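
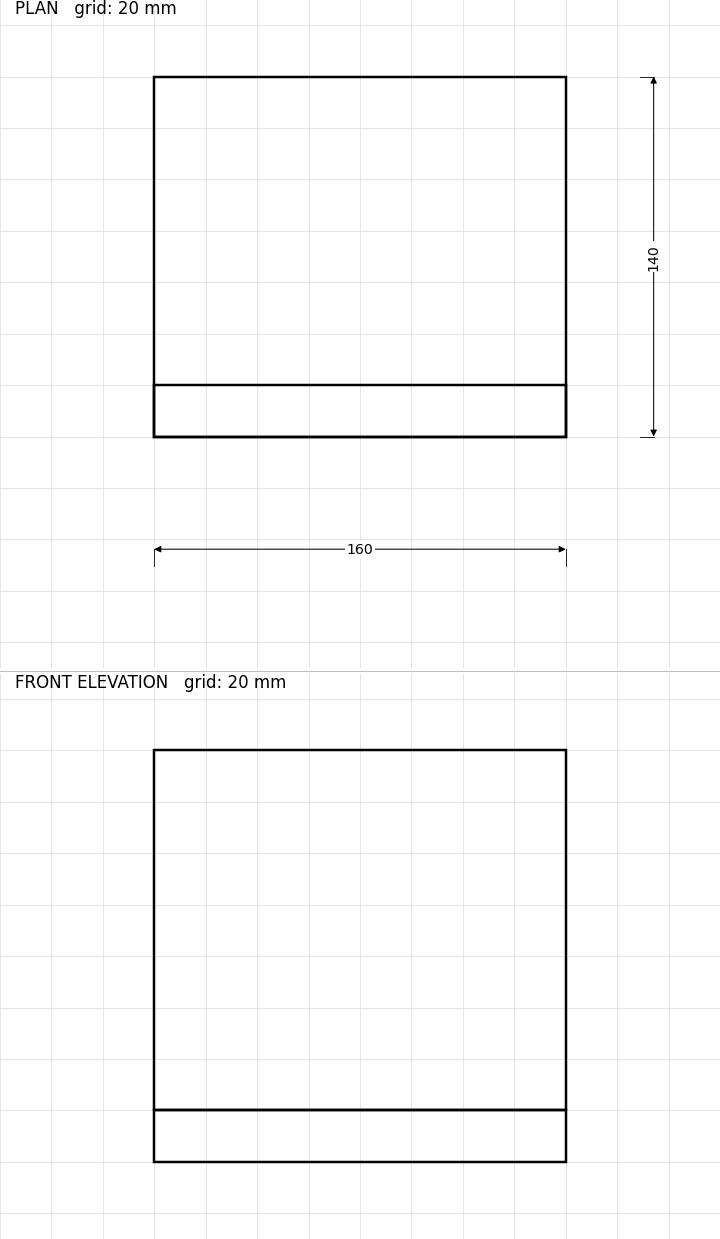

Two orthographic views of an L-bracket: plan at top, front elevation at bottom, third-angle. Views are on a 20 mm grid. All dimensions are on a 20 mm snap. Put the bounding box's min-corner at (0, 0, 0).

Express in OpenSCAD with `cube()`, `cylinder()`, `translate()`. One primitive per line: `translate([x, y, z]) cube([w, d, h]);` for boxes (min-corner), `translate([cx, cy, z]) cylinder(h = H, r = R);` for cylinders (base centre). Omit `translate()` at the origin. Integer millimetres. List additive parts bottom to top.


cube([160, 140, 20]);
translate([0, 0, 20]) cube([160, 20, 140]);


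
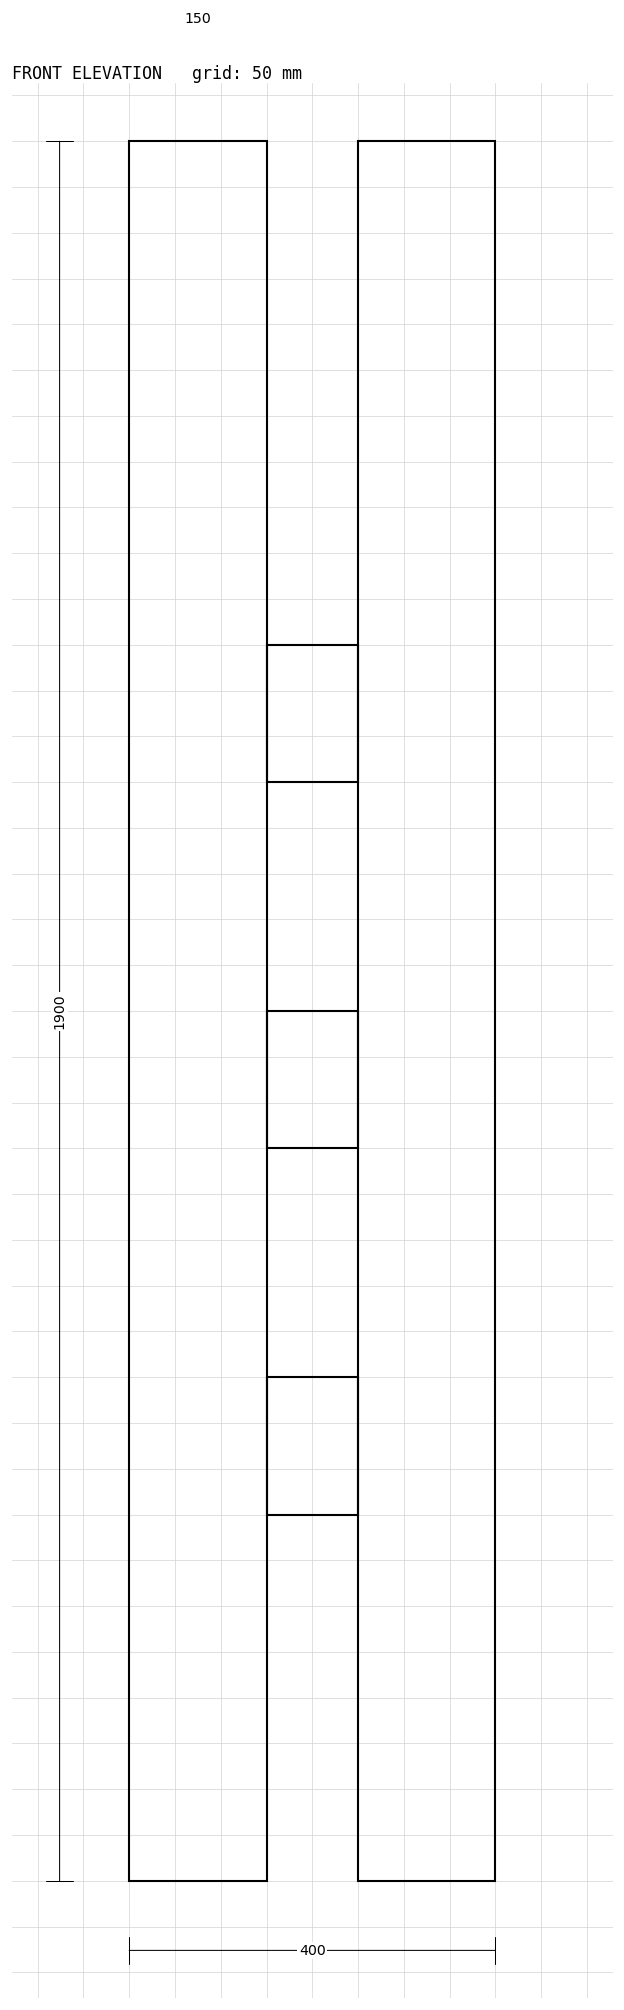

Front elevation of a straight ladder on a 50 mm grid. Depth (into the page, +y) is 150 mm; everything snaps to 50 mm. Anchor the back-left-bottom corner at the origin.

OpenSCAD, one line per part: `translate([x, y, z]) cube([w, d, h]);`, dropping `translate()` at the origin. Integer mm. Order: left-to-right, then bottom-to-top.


cube([150, 150, 1900]);
translate([150, 0, 400]) cube([100, 150, 150]);
translate([150, 0, 800]) cube([100, 150, 150]);
translate([150, 0, 1200]) cube([100, 150, 150]);
translate([250, 0, 0]) cube([150, 150, 1900]);


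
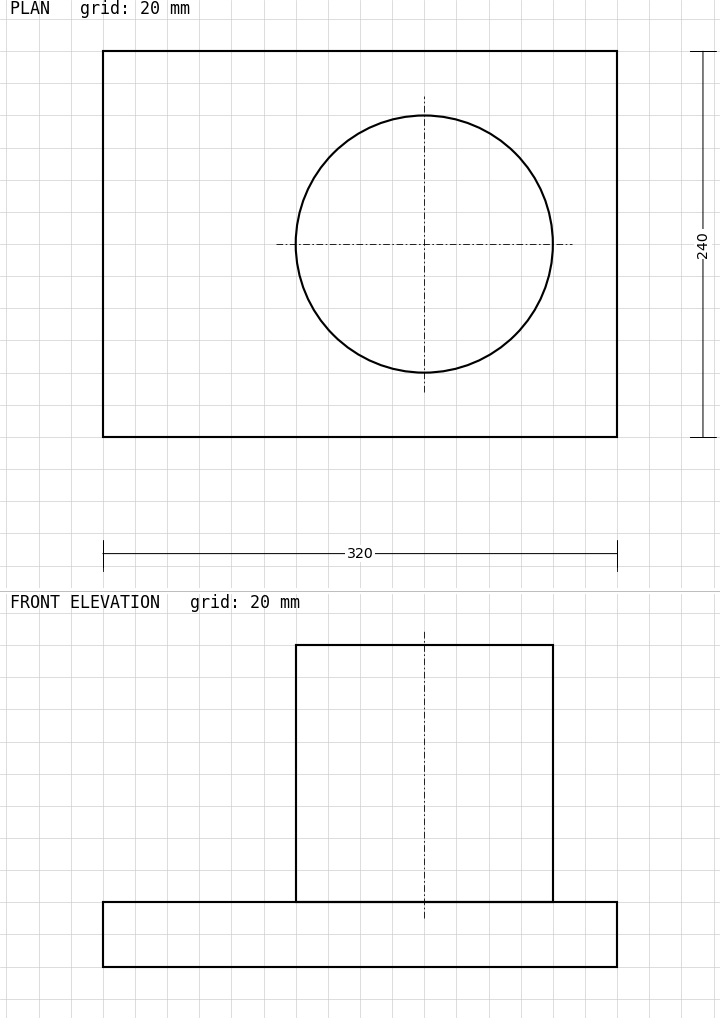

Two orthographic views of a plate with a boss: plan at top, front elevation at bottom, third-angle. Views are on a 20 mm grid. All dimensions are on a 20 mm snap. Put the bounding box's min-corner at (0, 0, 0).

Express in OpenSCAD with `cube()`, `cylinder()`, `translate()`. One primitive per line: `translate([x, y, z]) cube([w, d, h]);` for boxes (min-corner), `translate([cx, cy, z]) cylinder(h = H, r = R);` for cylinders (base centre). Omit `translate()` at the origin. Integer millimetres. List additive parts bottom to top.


cube([320, 240, 40]);
translate([200, 120, 40]) cylinder(h = 160, r = 80);


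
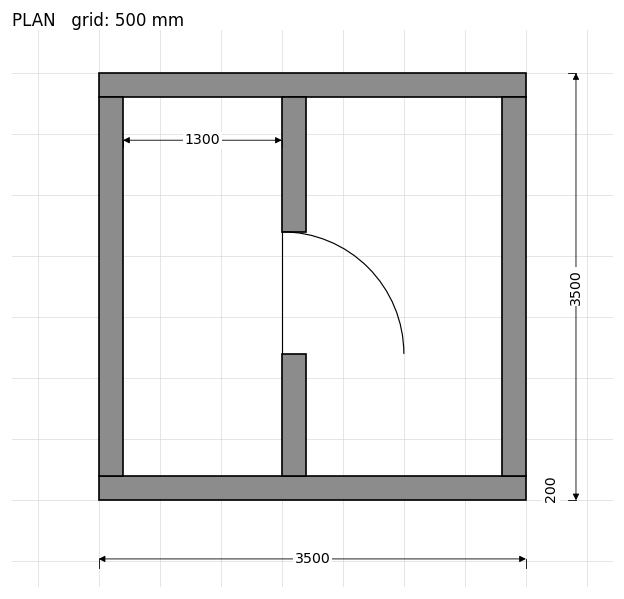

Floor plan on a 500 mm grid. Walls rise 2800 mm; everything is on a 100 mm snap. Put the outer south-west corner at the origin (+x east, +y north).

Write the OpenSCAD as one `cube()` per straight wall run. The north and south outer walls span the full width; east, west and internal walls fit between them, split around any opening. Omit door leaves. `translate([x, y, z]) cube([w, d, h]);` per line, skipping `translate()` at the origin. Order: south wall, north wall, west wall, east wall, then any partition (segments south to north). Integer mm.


cube([3500, 200, 2800]);
translate([0, 3300, 0]) cube([3500, 200, 2800]);
translate([0, 200, 0]) cube([200, 3100, 2800]);
translate([3300, 200, 0]) cube([200, 3100, 2800]);
translate([1500, 200, 0]) cube([200, 1000, 2800]);
translate([1500, 2200, 0]) cube([200, 1100, 2800]);


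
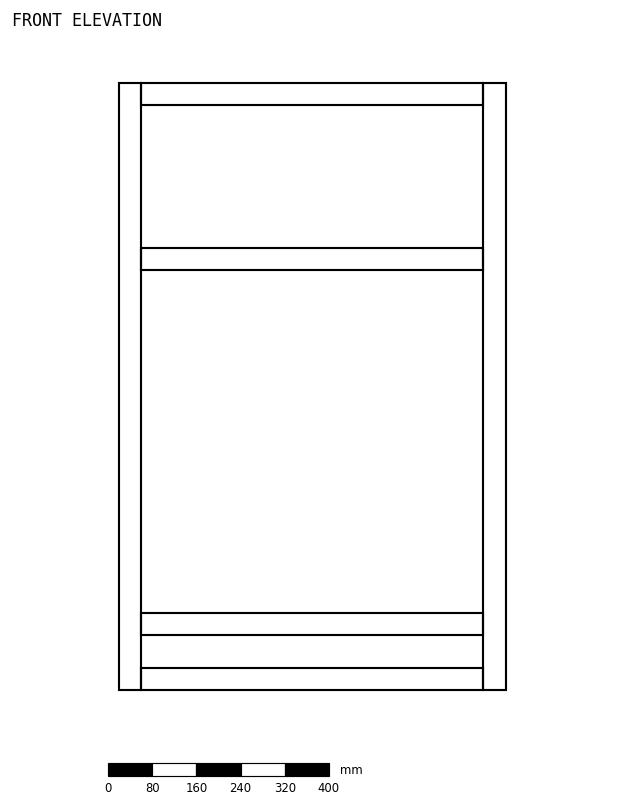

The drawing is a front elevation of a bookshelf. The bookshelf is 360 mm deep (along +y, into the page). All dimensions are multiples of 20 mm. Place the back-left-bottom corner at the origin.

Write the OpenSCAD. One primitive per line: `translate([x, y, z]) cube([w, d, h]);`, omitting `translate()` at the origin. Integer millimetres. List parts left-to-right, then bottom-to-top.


cube([40, 360, 1100]);
translate([40, 0, 0]) cube([620, 360, 40]);
translate([40, 0, 100]) cube([620, 360, 40]);
translate([40, 0, 760]) cube([620, 360, 40]);
translate([40, 0, 1060]) cube([620, 360, 40]);
translate([660, 0, 0]) cube([40, 360, 1100]);


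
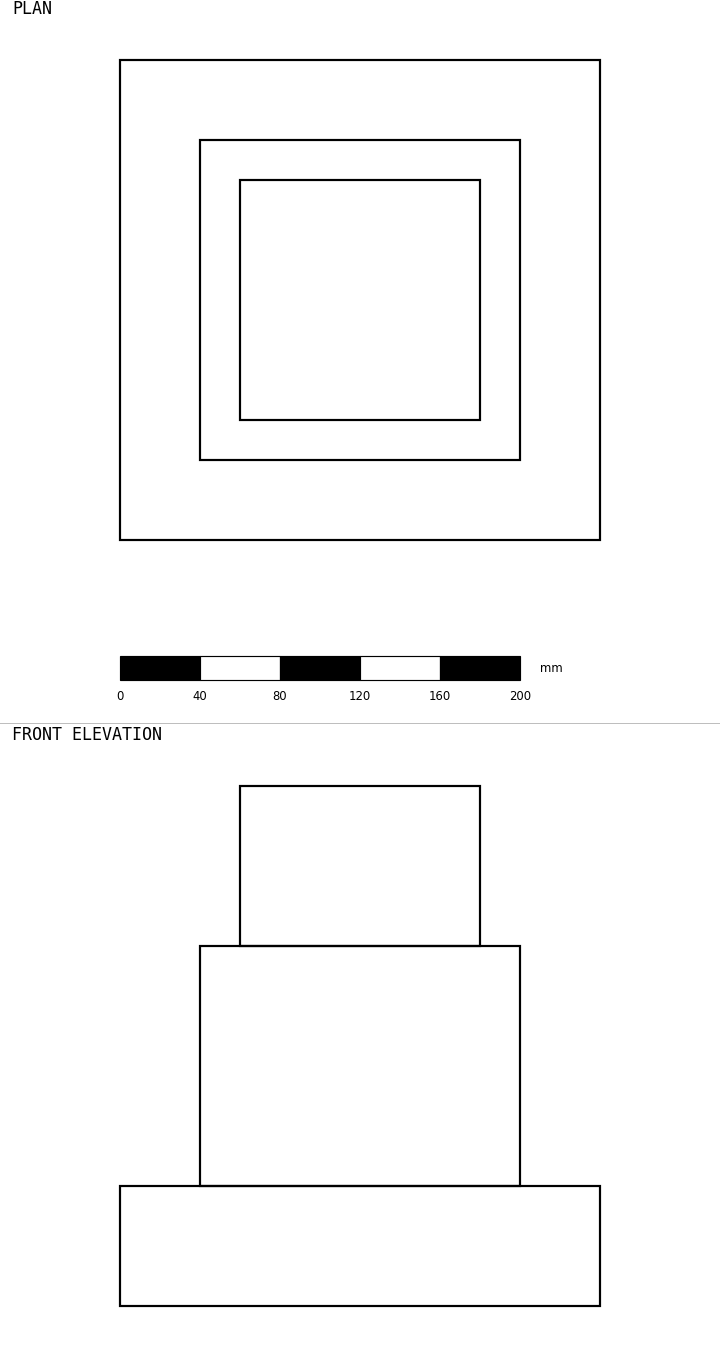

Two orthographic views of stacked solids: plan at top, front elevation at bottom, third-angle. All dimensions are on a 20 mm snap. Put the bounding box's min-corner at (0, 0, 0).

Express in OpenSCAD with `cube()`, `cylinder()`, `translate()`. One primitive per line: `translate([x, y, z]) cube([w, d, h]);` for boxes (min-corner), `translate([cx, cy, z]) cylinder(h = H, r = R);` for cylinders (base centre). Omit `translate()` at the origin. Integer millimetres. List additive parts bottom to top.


cube([240, 240, 60]);
translate([40, 40, 60]) cube([160, 160, 120]);
translate([60, 60, 180]) cube([120, 120, 80]);


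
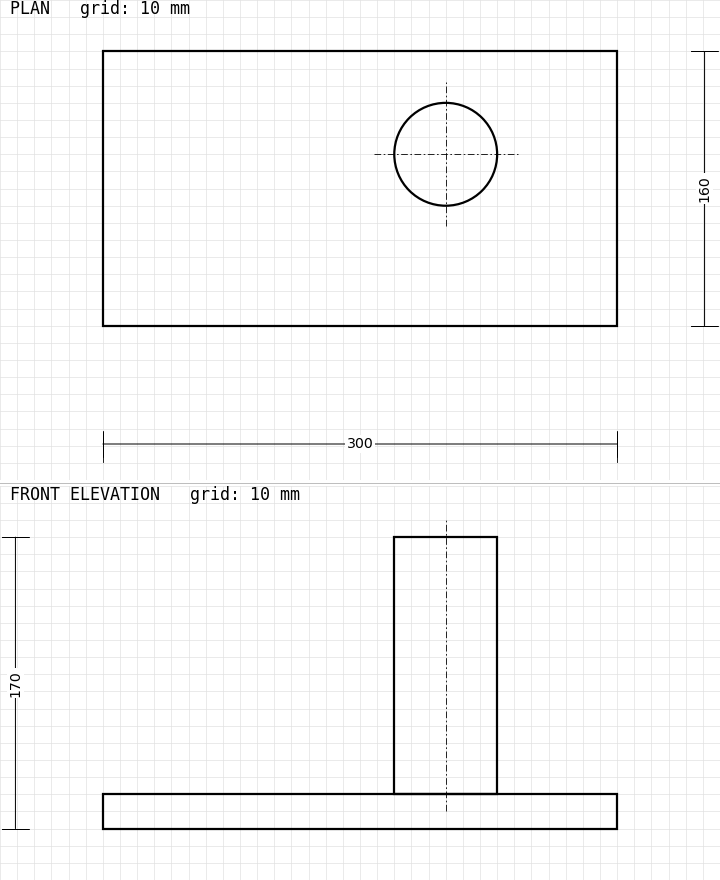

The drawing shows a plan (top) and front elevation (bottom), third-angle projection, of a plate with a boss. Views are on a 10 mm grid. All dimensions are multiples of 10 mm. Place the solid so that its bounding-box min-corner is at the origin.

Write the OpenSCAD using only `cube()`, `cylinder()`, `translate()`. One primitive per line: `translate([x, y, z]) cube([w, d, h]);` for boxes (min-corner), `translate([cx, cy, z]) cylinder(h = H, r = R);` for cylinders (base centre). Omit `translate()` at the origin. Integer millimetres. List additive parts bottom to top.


cube([300, 160, 20]);
translate([200, 100, 20]) cylinder(h = 150, r = 30);


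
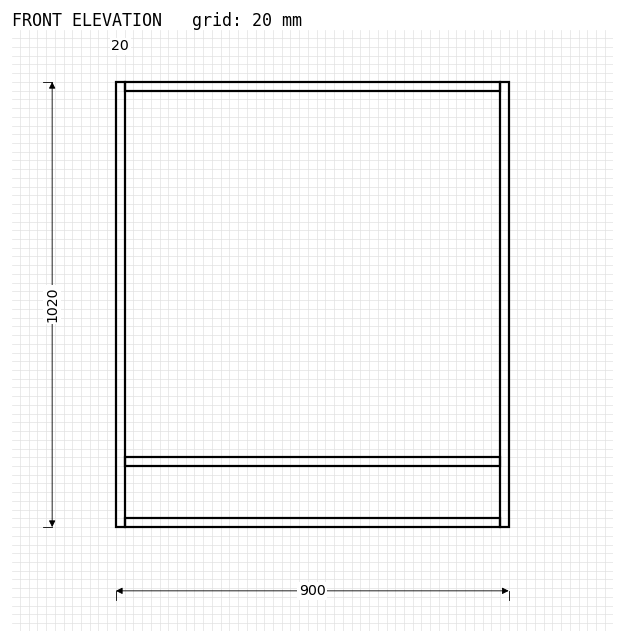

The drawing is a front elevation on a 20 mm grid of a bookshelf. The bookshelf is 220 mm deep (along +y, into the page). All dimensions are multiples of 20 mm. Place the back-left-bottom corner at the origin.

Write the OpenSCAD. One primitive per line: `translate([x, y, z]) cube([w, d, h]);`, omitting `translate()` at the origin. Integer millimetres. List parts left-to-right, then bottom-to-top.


cube([20, 220, 1020]);
translate([20, 0, 0]) cube([860, 220, 20]);
translate([20, 0, 140]) cube([860, 220, 20]);
translate([20, 0, 1000]) cube([860, 220, 20]);
translate([880, 0, 0]) cube([20, 220, 1020]);


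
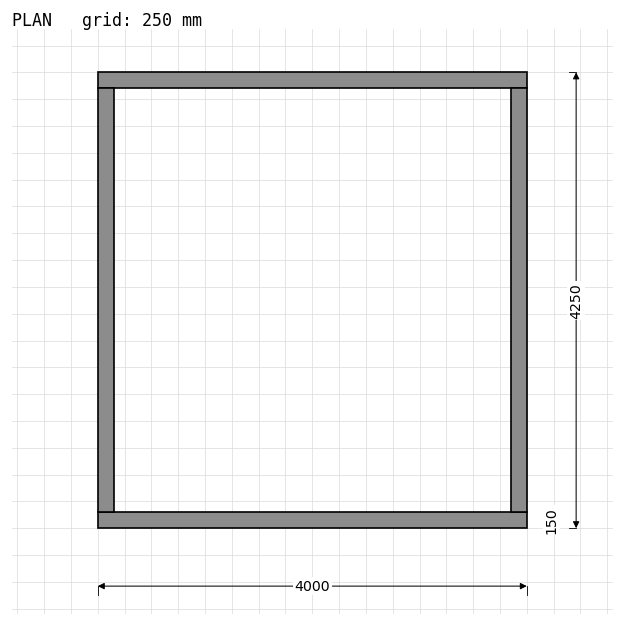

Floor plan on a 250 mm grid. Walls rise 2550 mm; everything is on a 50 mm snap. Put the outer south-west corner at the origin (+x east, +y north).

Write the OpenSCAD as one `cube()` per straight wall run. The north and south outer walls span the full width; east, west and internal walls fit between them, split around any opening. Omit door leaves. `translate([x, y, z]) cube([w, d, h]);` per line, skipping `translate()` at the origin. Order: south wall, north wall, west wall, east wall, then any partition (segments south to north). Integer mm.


cube([4000, 150, 2550]);
translate([0, 4100, 0]) cube([4000, 150, 2550]);
translate([0, 150, 0]) cube([150, 3950, 2550]);
translate([3850, 150, 0]) cube([150, 3950, 2550]);


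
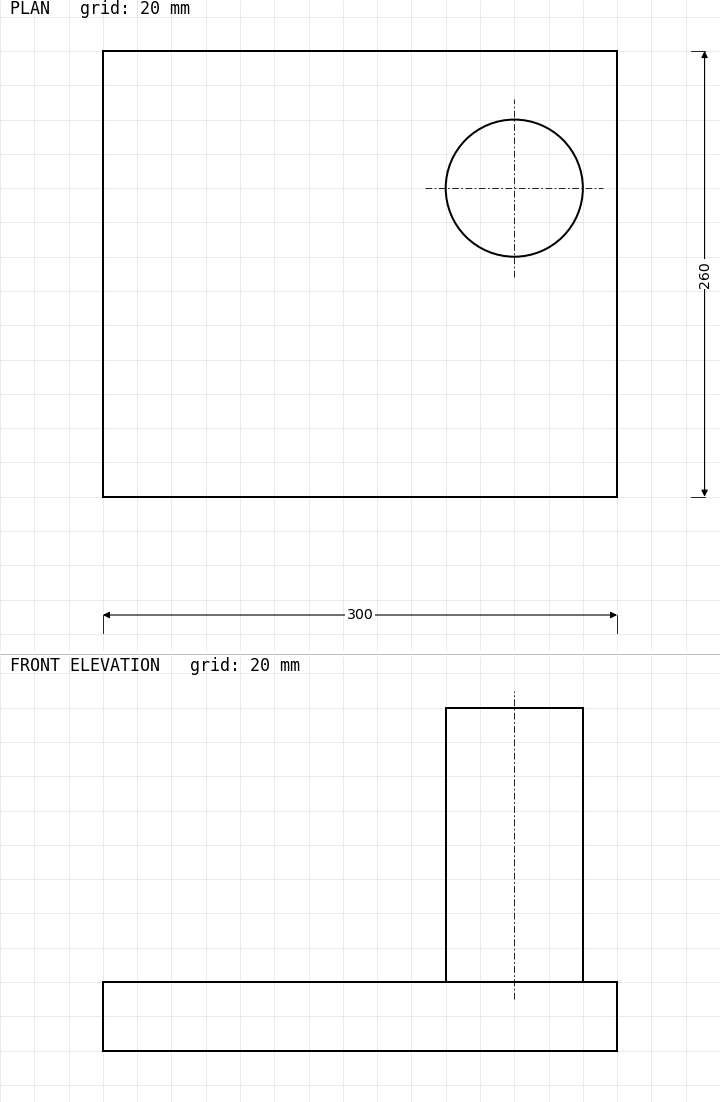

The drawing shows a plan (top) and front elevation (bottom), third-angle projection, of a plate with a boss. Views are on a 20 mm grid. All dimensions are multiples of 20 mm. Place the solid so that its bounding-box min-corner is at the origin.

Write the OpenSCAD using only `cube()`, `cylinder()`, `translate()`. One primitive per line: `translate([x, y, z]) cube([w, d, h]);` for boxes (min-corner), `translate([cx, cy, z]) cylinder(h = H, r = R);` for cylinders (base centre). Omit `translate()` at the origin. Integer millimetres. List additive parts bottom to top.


cube([300, 260, 40]);
translate([240, 180, 40]) cylinder(h = 160, r = 40);


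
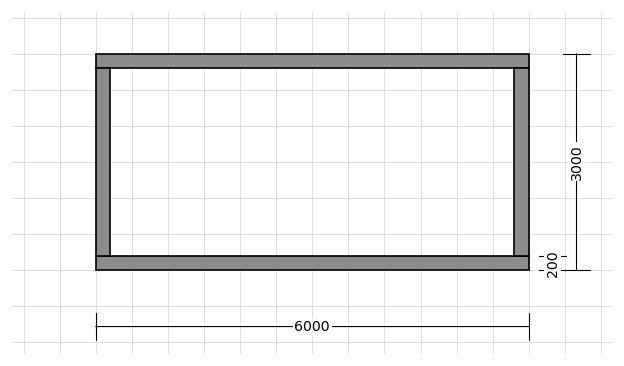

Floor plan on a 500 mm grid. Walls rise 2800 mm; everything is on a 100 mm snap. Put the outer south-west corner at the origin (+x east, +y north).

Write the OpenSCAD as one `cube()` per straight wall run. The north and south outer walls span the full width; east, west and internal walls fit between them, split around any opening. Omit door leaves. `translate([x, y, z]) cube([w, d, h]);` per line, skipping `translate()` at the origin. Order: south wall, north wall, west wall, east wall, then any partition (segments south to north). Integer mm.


cube([6000, 200, 2800]);
translate([0, 2800, 0]) cube([6000, 200, 2800]);
translate([0, 200, 0]) cube([200, 2600, 2800]);
translate([5800, 200, 0]) cube([200, 2600, 2800]);


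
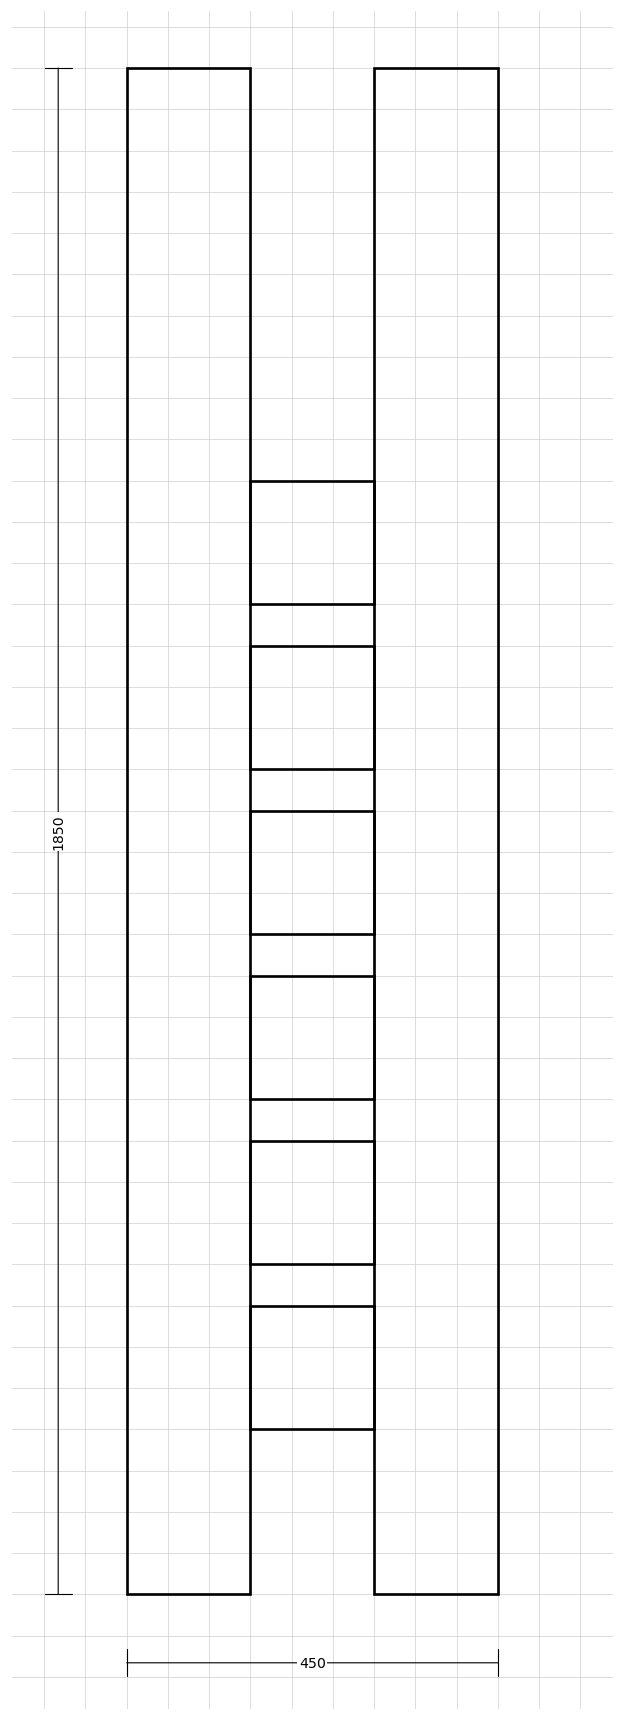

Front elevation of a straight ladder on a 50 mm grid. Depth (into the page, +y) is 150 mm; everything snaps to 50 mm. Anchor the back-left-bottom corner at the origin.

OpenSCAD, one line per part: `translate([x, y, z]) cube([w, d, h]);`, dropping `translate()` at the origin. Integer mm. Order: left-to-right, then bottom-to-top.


cube([150, 150, 1850]);
translate([150, 0, 200]) cube([150, 150, 150]);
translate([150, 0, 400]) cube([150, 150, 150]);
translate([150, 0, 600]) cube([150, 150, 150]);
translate([150, 0, 800]) cube([150, 150, 150]);
translate([150, 0, 1000]) cube([150, 150, 150]);
translate([150, 0, 1200]) cube([150, 150, 150]);
translate([300, 0, 0]) cube([150, 150, 1850]);


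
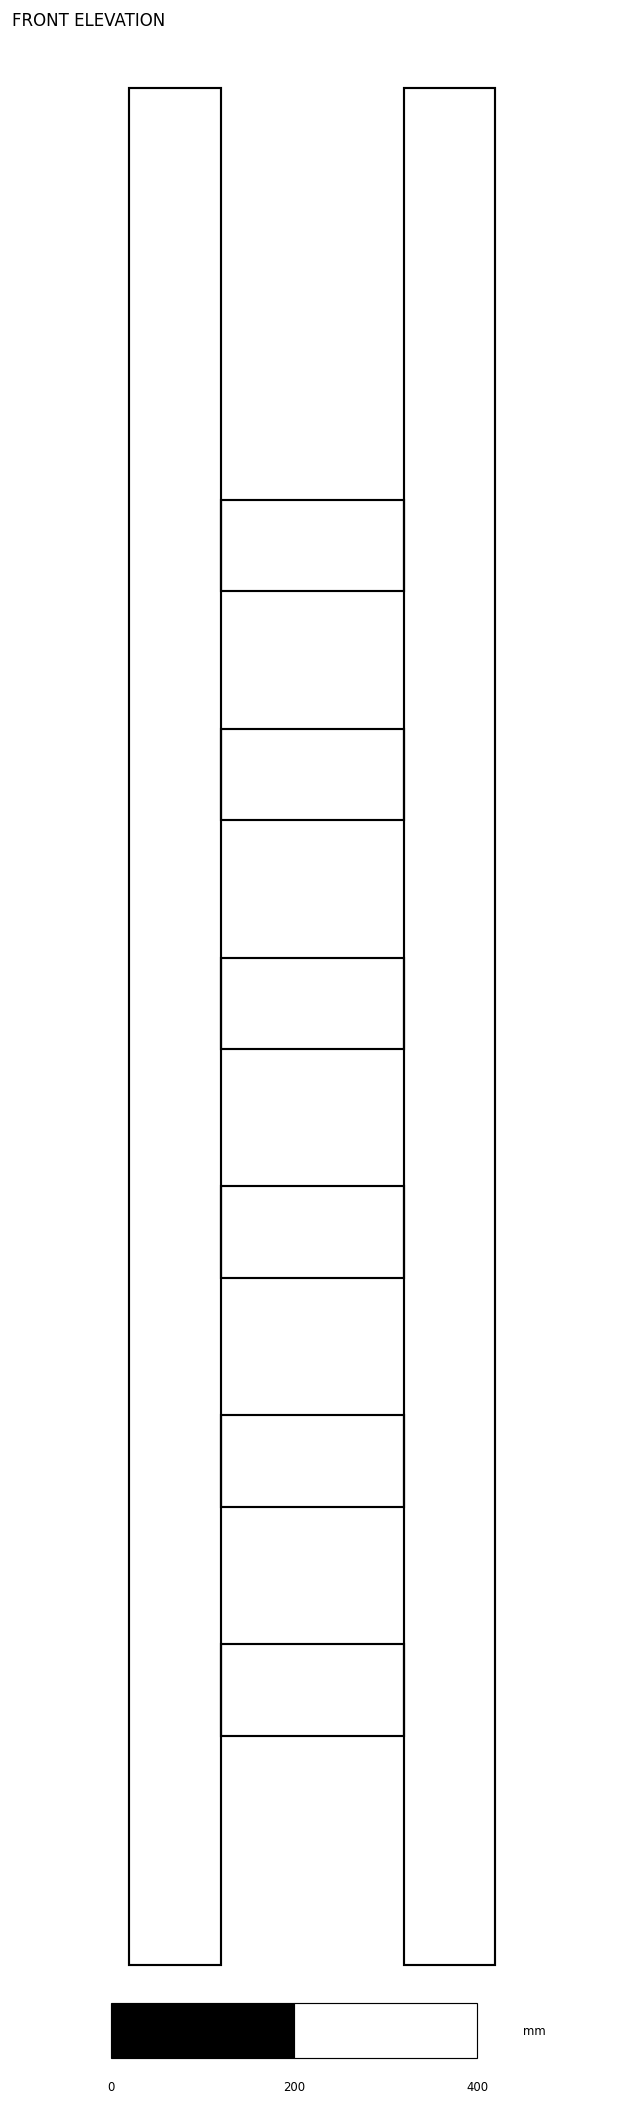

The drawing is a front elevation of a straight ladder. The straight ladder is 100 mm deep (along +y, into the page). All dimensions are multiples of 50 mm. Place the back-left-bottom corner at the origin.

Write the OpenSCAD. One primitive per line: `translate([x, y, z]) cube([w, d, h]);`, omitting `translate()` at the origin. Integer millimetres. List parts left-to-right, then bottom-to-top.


cube([100, 100, 2050]);
translate([100, 0, 250]) cube([200, 100, 100]);
translate([100, 0, 500]) cube([200, 100, 100]);
translate([100, 0, 750]) cube([200, 100, 100]);
translate([100, 0, 1000]) cube([200, 100, 100]);
translate([100, 0, 1250]) cube([200, 100, 100]);
translate([100, 0, 1500]) cube([200, 100, 100]);
translate([300, 0, 0]) cube([100, 100, 2050]);


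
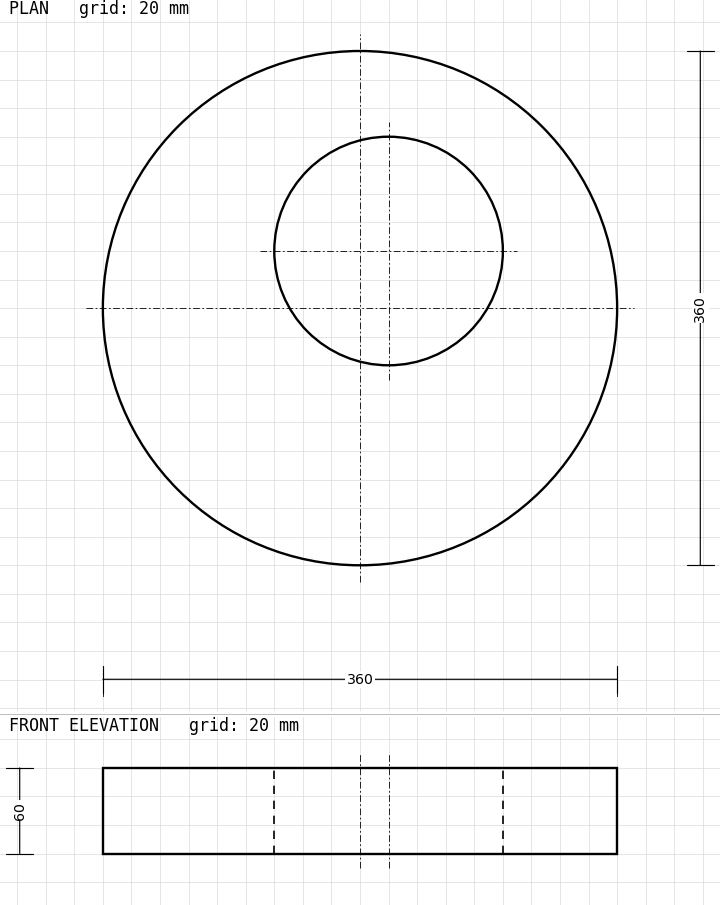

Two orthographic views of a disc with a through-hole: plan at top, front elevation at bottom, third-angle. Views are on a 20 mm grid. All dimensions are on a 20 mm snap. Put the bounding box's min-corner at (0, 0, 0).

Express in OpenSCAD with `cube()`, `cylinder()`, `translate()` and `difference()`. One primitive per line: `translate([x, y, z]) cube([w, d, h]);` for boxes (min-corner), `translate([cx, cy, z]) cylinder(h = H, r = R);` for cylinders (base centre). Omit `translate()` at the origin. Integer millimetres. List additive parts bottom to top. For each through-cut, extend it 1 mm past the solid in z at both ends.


difference() {
  translate([180, 180, 0]) cylinder(h = 60, r = 180);
  translate([200, 220, -1]) cylinder(h = 62, r = 80);
}


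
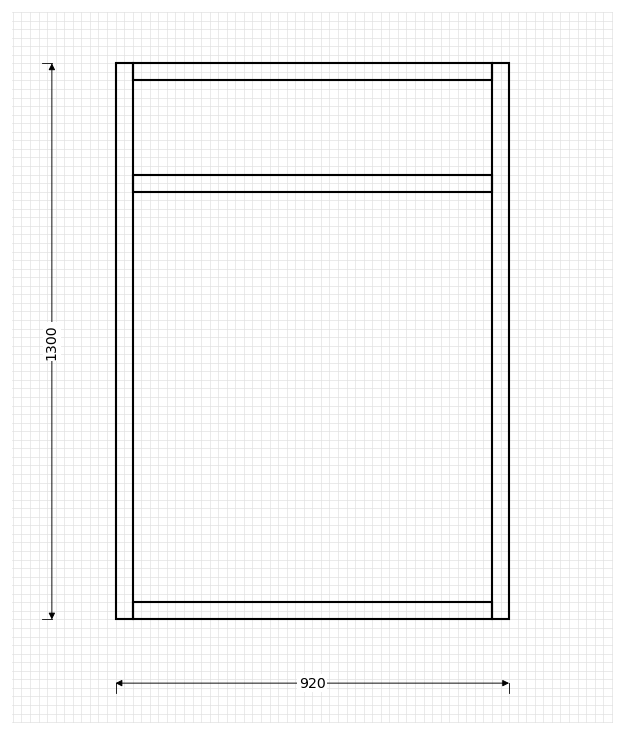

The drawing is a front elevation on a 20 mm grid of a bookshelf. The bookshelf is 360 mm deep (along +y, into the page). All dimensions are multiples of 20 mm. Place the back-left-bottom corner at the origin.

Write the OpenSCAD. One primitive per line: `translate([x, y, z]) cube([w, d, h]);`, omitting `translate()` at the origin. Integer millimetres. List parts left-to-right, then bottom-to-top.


cube([40, 360, 1300]);
translate([40, 0, 0]) cube([840, 360, 40]);
translate([40, 0, 1000]) cube([840, 360, 40]);
translate([40, 0, 1260]) cube([840, 360, 40]);
translate([880, 0, 0]) cube([40, 360, 1300]);


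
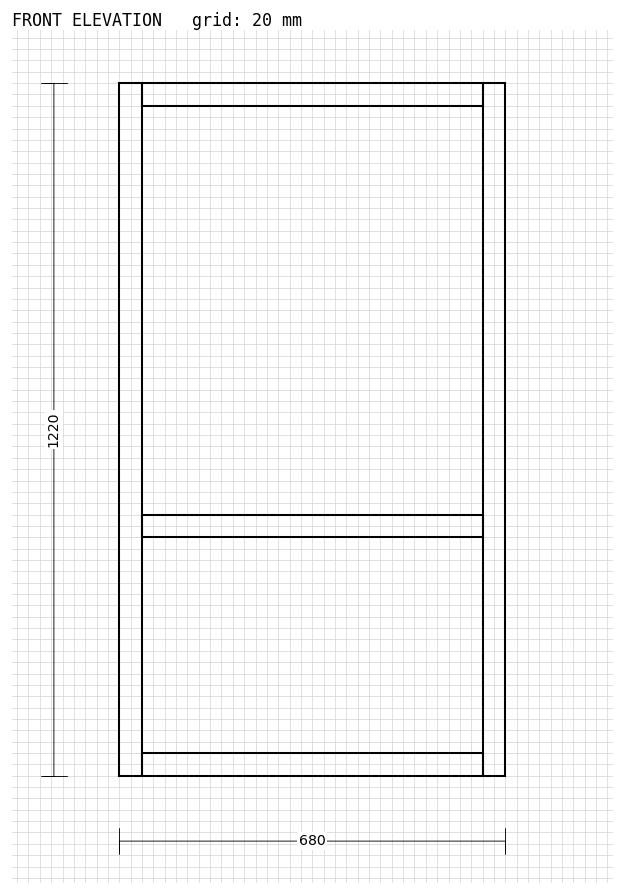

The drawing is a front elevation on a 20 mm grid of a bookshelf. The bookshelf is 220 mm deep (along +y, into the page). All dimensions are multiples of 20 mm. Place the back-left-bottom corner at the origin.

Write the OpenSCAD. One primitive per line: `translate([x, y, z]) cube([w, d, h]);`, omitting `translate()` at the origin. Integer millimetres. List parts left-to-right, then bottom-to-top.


cube([40, 220, 1220]);
translate([40, 0, 0]) cube([600, 220, 40]);
translate([40, 0, 420]) cube([600, 220, 40]);
translate([40, 0, 1180]) cube([600, 220, 40]);
translate([640, 0, 0]) cube([40, 220, 1220]);


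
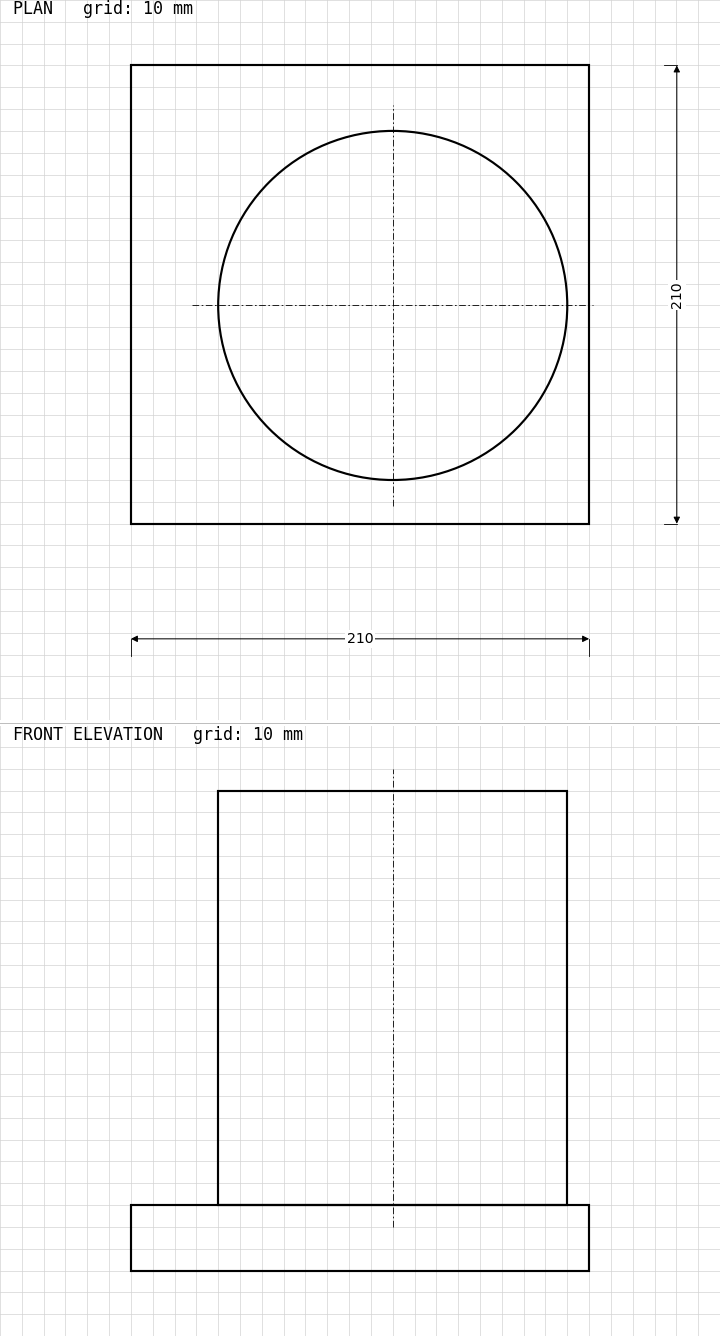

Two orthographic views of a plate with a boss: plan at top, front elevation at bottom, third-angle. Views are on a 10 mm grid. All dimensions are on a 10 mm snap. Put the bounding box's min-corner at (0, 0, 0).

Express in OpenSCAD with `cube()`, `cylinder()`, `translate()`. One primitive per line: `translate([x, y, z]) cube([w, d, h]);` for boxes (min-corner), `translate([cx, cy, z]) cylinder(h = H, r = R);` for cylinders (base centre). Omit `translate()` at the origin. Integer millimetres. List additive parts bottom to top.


cube([210, 210, 30]);
translate([120, 100, 30]) cylinder(h = 190, r = 80);


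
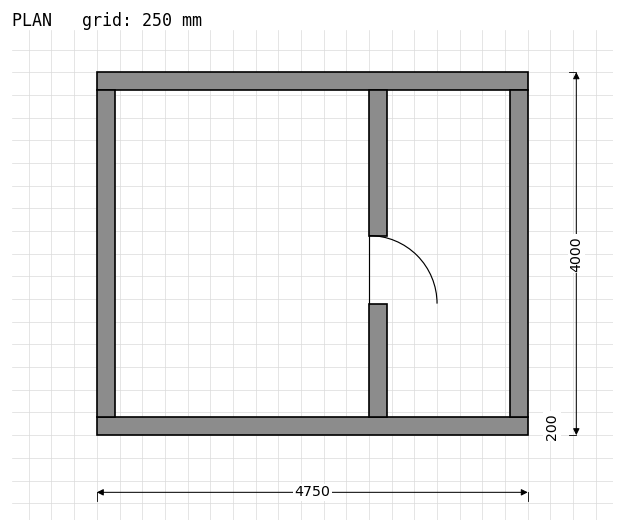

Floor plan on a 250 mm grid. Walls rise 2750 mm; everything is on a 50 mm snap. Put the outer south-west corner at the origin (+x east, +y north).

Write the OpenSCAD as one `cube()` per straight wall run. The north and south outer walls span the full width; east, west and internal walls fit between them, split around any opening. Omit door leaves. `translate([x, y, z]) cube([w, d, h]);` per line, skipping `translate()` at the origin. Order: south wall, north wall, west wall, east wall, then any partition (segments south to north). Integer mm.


cube([4750, 200, 2750]);
translate([0, 3800, 0]) cube([4750, 200, 2750]);
translate([0, 200, 0]) cube([200, 3600, 2750]);
translate([4550, 200, 0]) cube([200, 3600, 2750]);
translate([3000, 200, 0]) cube([200, 1250, 2750]);
translate([3000, 2200, 0]) cube([200, 1600, 2750]);


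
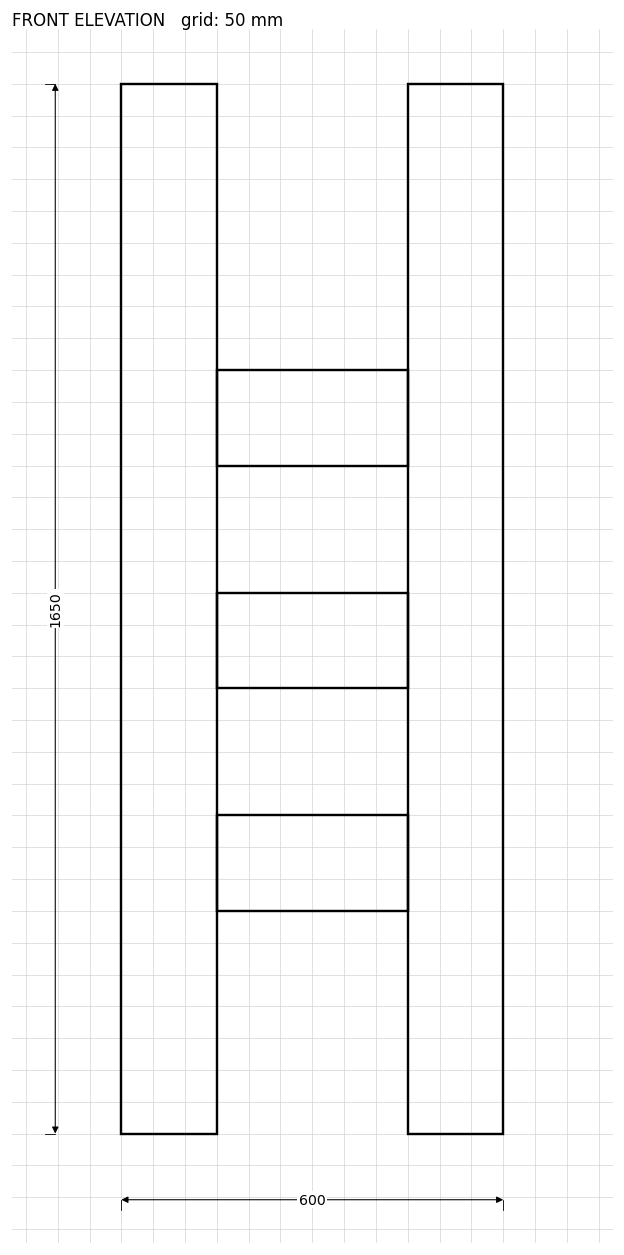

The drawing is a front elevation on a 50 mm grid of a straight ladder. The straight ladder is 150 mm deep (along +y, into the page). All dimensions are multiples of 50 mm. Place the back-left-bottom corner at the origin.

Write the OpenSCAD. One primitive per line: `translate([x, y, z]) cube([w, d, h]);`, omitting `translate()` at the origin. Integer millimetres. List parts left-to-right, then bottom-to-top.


cube([150, 150, 1650]);
translate([150, 0, 350]) cube([300, 150, 150]);
translate([150, 0, 700]) cube([300, 150, 150]);
translate([150, 0, 1050]) cube([300, 150, 150]);
translate([450, 0, 0]) cube([150, 150, 1650]);


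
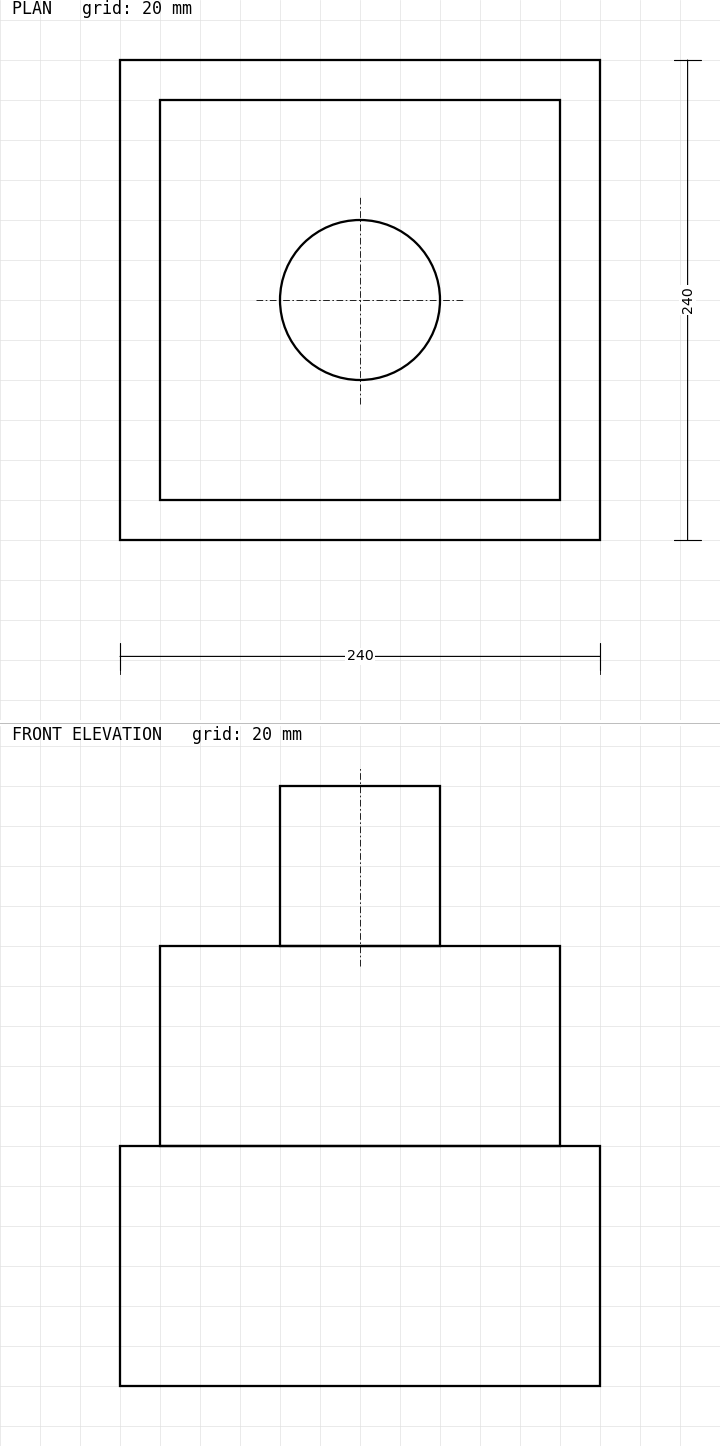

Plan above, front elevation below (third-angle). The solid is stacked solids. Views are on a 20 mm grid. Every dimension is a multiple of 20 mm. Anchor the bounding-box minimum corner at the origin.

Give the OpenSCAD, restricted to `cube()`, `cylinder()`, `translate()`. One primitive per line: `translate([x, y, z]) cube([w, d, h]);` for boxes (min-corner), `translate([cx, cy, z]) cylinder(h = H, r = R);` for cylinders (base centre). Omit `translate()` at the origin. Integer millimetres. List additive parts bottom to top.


cube([240, 240, 120]);
translate([20, 20, 120]) cube([200, 200, 100]);
translate([120, 120, 220]) cylinder(h = 80, r = 40);


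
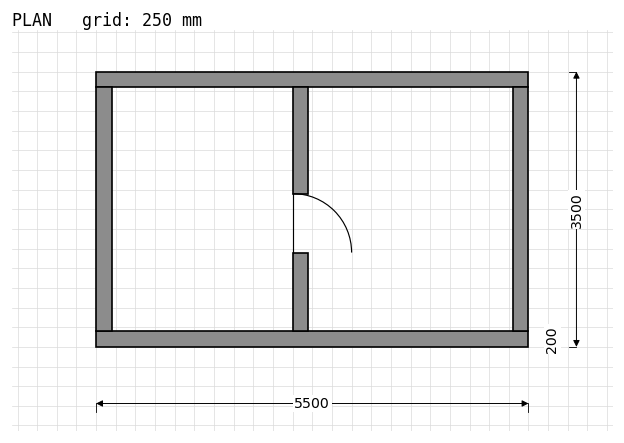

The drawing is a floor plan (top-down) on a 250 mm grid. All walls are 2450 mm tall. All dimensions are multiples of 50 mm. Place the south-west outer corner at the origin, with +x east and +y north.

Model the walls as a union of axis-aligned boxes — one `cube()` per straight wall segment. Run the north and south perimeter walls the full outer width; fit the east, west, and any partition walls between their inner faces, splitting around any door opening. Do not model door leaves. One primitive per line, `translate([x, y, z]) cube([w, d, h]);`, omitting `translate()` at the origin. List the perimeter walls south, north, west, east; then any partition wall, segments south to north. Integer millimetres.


cube([5500, 200, 2450]);
translate([0, 3300, 0]) cube([5500, 200, 2450]);
translate([0, 200, 0]) cube([200, 3100, 2450]);
translate([5300, 200, 0]) cube([200, 3100, 2450]);
translate([2500, 200, 0]) cube([200, 1000, 2450]);
translate([2500, 1950, 0]) cube([200, 1350, 2450]);


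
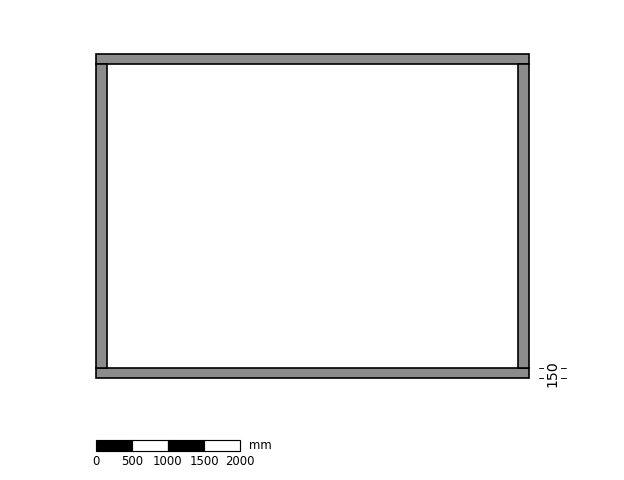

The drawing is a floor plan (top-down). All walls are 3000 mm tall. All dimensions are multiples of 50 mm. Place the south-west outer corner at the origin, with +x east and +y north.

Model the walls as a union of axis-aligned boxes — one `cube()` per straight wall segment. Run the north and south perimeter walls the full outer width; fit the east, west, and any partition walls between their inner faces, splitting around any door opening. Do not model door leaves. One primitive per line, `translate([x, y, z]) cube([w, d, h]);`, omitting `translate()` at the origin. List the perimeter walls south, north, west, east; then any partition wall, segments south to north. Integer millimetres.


cube([6000, 150, 3000]);
translate([0, 4350, 0]) cube([6000, 150, 3000]);
translate([0, 150, 0]) cube([150, 4200, 3000]);
translate([5850, 150, 0]) cube([150, 4200, 3000]);


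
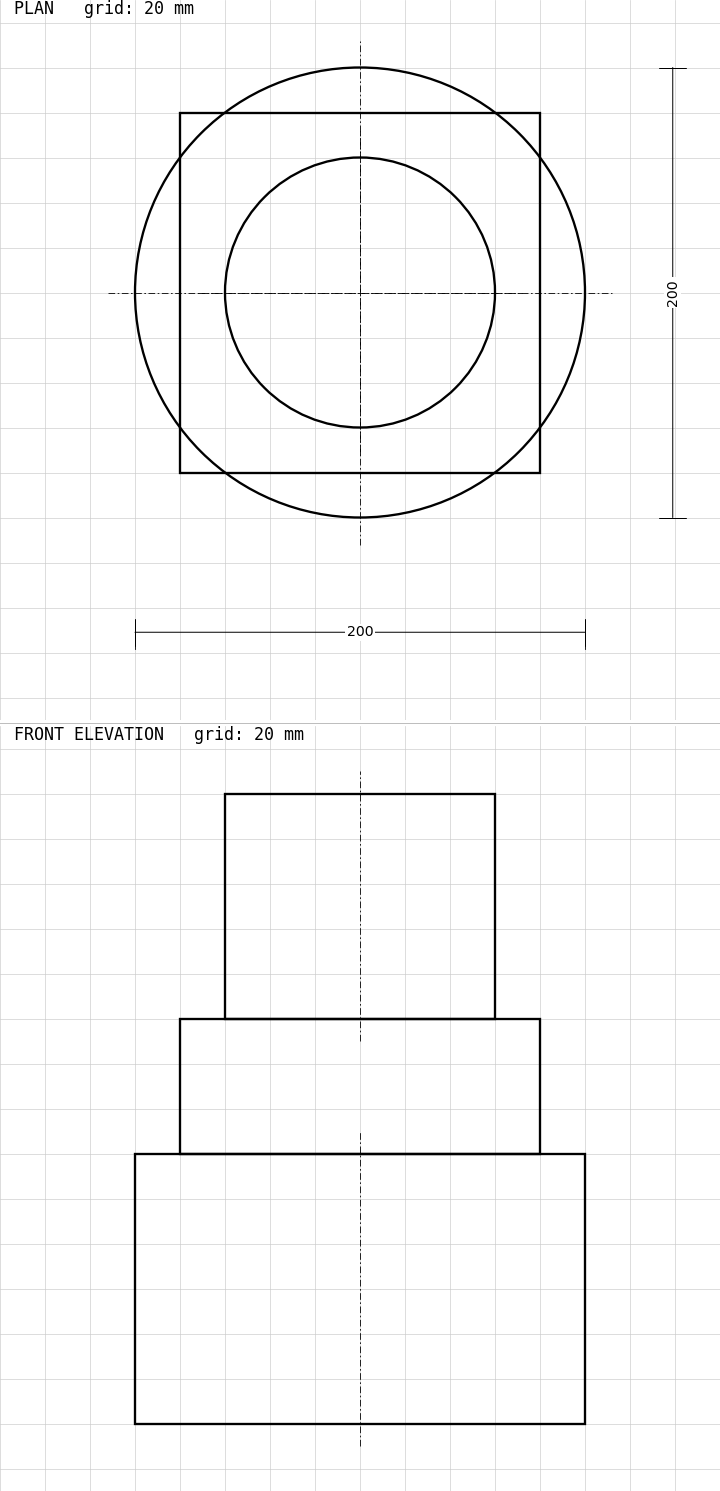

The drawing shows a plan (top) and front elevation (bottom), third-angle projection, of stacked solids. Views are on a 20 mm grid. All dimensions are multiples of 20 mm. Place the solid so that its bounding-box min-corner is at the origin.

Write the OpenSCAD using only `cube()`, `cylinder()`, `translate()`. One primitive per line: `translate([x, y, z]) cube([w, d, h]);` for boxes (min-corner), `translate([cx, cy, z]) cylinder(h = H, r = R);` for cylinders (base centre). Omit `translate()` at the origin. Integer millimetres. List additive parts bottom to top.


translate([100, 100, 0]) cylinder(h = 120, r = 100);
translate([20, 20, 120]) cube([160, 160, 60]);
translate([100, 100, 180]) cylinder(h = 100, r = 60);


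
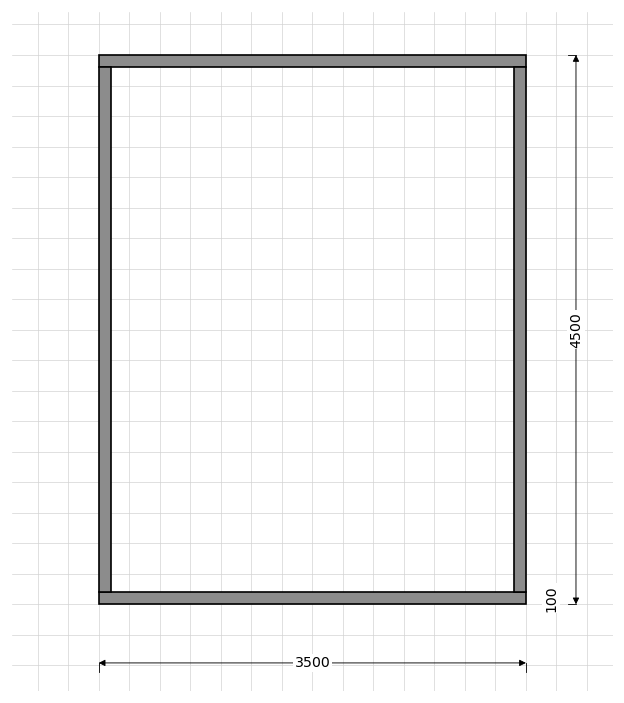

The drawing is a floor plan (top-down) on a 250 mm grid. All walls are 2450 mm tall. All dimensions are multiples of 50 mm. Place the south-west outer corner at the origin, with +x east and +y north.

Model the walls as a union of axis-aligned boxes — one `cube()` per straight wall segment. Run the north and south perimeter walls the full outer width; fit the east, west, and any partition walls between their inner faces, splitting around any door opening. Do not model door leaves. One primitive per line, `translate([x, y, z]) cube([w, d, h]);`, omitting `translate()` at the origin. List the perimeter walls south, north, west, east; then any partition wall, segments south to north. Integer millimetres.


cube([3500, 100, 2450]);
translate([0, 4400, 0]) cube([3500, 100, 2450]);
translate([0, 100, 0]) cube([100, 4300, 2450]);
translate([3400, 100, 0]) cube([100, 4300, 2450]);


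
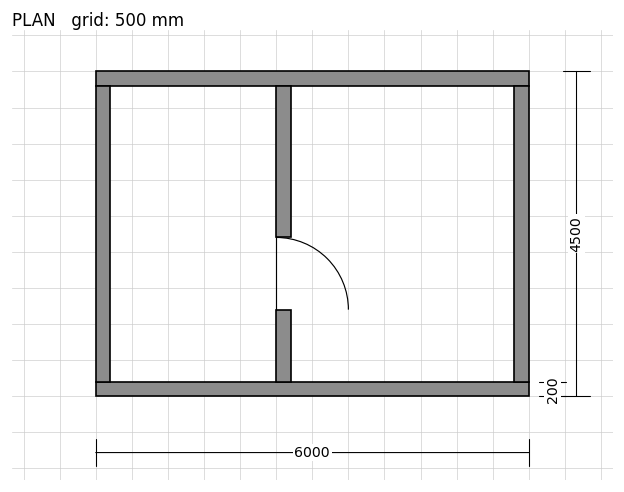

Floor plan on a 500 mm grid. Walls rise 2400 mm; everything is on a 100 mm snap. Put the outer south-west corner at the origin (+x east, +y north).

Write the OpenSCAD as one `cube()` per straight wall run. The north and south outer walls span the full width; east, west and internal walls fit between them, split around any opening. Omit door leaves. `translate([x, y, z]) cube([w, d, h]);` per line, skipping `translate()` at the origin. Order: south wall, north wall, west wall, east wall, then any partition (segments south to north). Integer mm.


cube([6000, 200, 2400]);
translate([0, 4300, 0]) cube([6000, 200, 2400]);
translate([0, 200, 0]) cube([200, 4100, 2400]);
translate([5800, 200, 0]) cube([200, 4100, 2400]);
translate([2500, 200, 0]) cube([200, 1000, 2400]);
translate([2500, 2200, 0]) cube([200, 2100, 2400]);


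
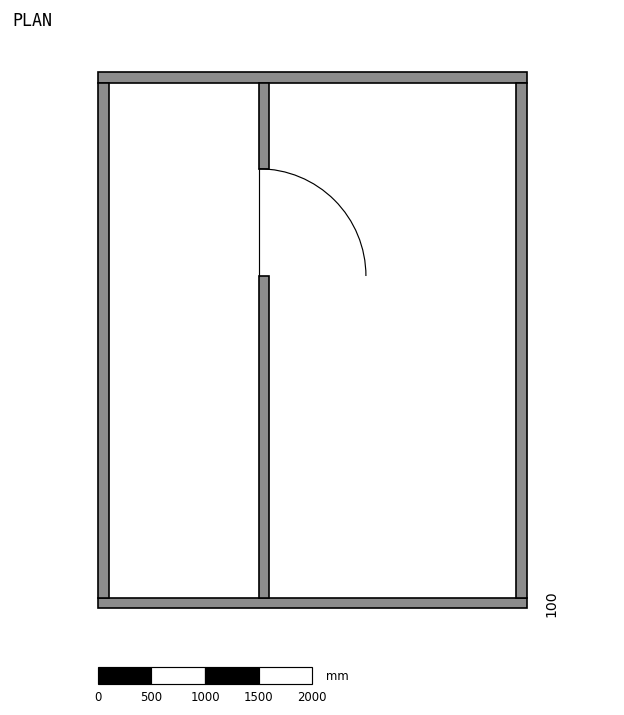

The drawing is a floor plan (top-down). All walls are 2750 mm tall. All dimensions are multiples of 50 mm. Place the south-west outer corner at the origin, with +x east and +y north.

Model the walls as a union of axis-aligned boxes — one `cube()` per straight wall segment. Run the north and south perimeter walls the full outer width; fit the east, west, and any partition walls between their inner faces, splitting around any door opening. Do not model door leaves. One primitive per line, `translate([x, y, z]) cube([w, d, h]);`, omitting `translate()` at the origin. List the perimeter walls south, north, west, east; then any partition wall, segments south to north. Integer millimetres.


cube([4000, 100, 2750]);
translate([0, 4900, 0]) cube([4000, 100, 2750]);
translate([0, 100, 0]) cube([100, 4800, 2750]);
translate([3900, 100, 0]) cube([100, 4800, 2750]);
translate([1500, 100, 0]) cube([100, 3000, 2750]);
translate([1500, 4100, 0]) cube([100, 800, 2750]);


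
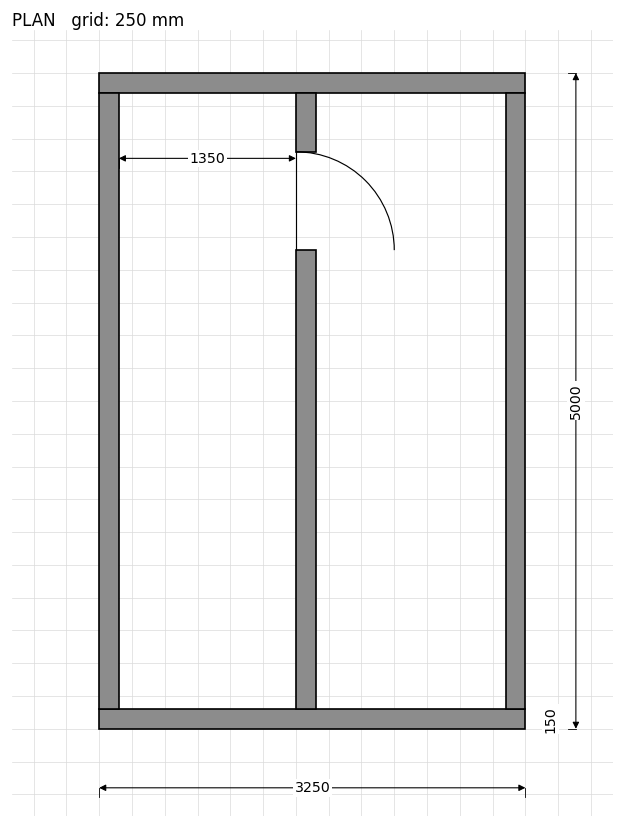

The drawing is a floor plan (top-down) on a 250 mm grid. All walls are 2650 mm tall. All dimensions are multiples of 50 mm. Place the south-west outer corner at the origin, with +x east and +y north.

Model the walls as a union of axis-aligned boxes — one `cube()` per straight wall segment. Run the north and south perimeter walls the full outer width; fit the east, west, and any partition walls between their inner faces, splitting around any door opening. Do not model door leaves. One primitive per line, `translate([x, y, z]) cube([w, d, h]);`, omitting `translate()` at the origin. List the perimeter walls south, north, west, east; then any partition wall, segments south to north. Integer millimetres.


cube([3250, 150, 2650]);
translate([0, 4850, 0]) cube([3250, 150, 2650]);
translate([0, 150, 0]) cube([150, 4700, 2650]);
translate([3100, 150, 0]) cube([150, 4700, 2650]);
translate([1500, 150, 0]) cube([150, 3500, 2650]);
translate([1500, 4400, 0]) cube([150, 450, 2650]);


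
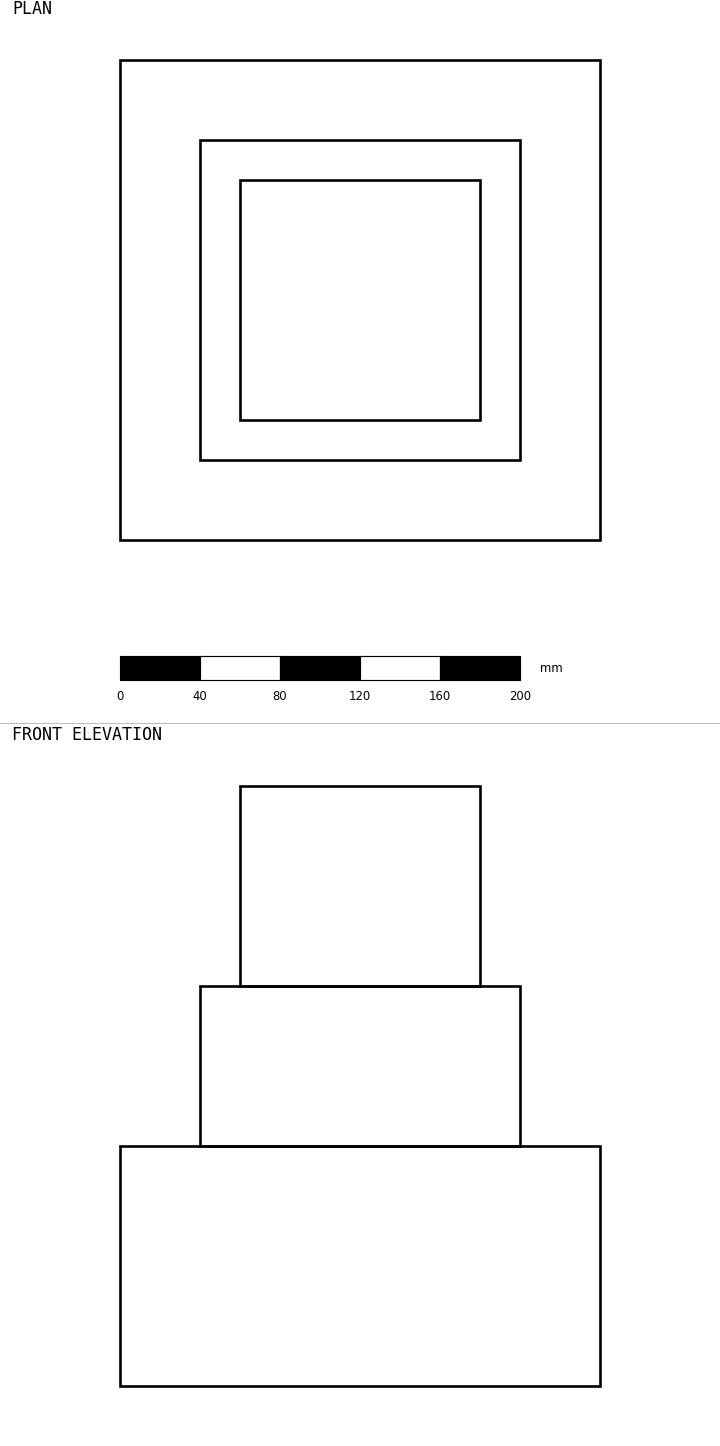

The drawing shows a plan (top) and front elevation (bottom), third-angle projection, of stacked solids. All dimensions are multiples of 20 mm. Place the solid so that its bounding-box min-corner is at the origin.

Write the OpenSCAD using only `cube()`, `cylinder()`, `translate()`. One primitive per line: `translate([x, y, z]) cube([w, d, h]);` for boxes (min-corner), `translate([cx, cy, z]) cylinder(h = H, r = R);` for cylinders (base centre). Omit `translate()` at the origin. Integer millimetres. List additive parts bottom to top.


cube([240, 240, 120]);
translate([40, 40, 120]) cube([160, 160, 80]);
translate([60, 60, 200]) cube([120, 120, 100]);


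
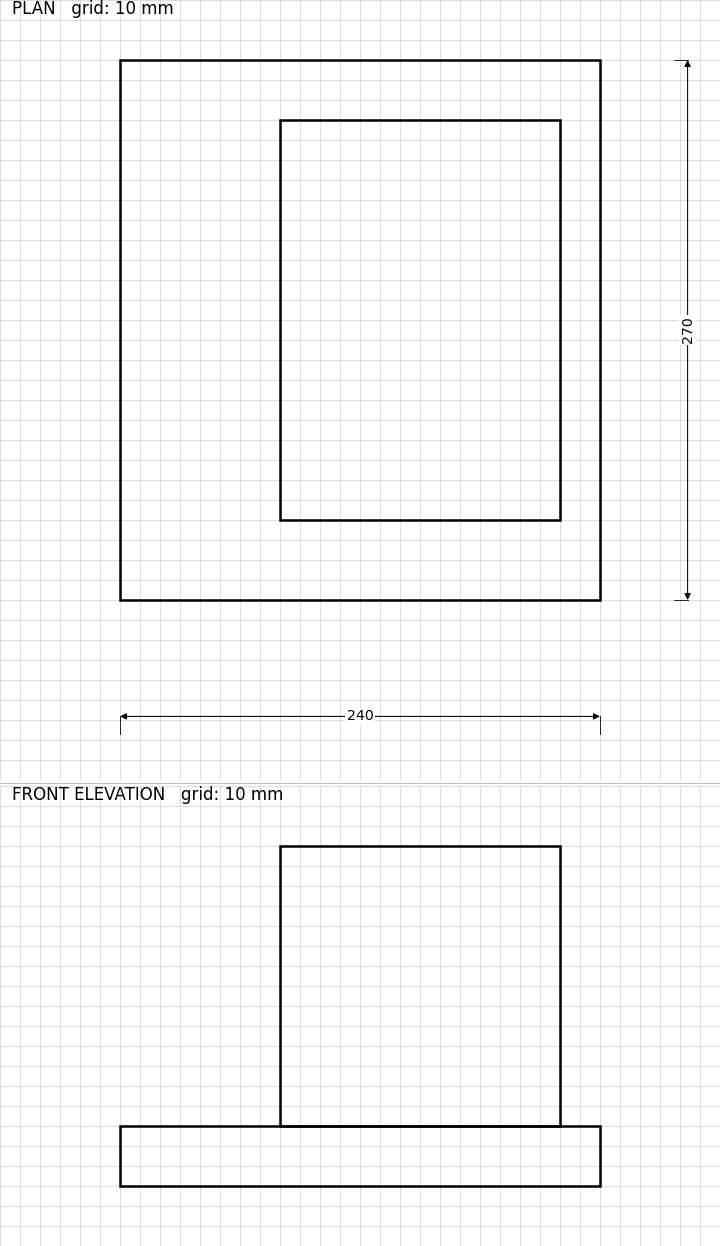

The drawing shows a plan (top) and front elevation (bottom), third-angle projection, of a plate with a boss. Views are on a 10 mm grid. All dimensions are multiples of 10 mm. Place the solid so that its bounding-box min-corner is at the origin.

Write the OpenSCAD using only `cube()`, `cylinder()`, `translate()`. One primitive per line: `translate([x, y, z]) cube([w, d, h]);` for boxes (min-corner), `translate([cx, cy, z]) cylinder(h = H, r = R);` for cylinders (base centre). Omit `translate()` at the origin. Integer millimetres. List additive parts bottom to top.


cube([240, 270, 30]);
translate([80, 40, 30]) cube([140, 200, 140]);


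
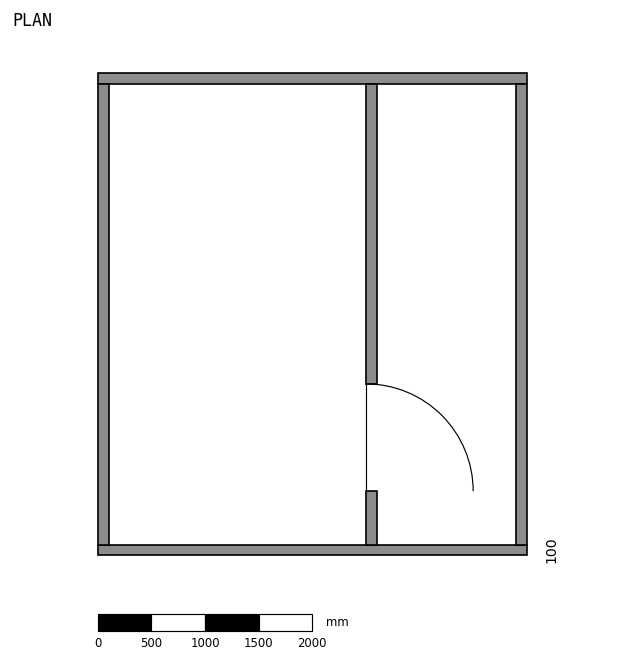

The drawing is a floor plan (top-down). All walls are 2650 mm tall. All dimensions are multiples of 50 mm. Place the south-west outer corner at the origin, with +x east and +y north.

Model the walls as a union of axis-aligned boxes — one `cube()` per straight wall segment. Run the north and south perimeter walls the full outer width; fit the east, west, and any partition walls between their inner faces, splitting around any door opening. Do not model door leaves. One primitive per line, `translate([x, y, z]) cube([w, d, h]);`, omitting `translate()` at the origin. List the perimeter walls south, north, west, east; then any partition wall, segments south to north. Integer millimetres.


cube([4000, 100, 2650]);
translate([0, 4400, 0]) cube([4000, 100, 2650]);
translate([0, 100, 0]) cube([100, 4300, 2650]);
translate([3900, 100, 0]) cube([100, 4300, 2650]);
translate([2500, 100, 0]) cube([100, 500, 2650]);
translate([2500, 1600, 0]) cube([100, 2800, 2650]);


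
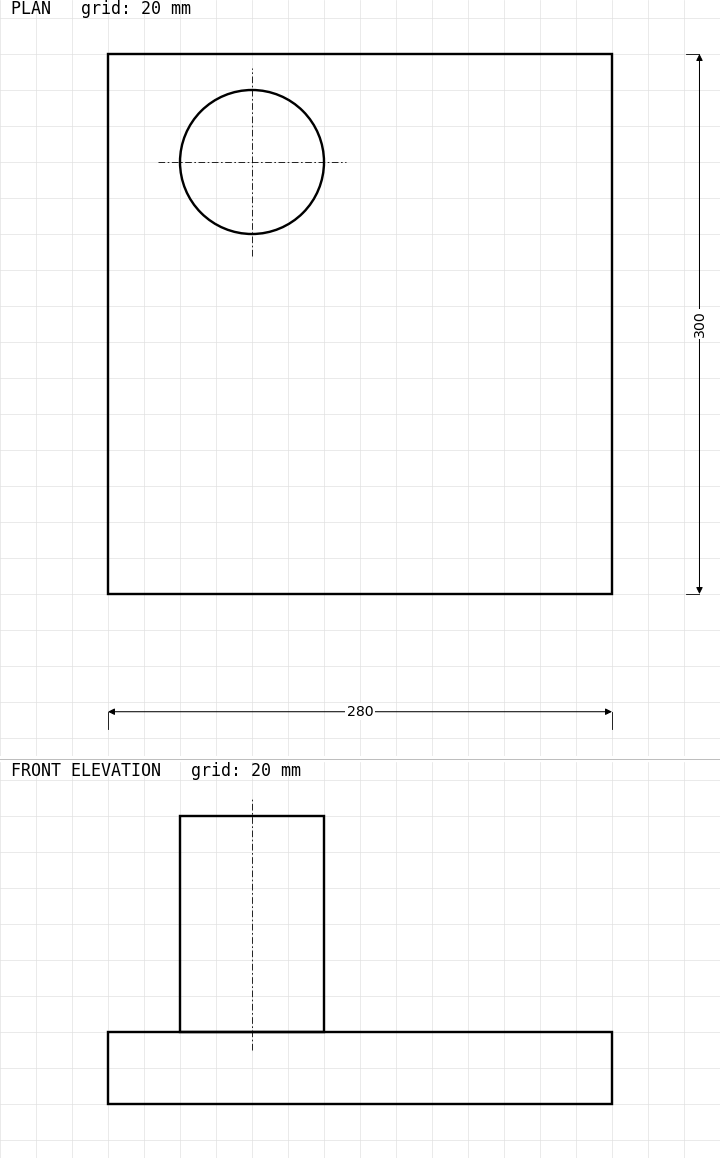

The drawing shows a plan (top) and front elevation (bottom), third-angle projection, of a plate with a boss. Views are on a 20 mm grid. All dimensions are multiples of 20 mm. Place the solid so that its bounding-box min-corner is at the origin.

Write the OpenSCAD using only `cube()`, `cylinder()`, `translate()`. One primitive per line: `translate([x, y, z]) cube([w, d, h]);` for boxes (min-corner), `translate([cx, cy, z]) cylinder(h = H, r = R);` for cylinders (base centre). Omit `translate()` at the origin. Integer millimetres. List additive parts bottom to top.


cube([280, 300, 40]);
translate([80, 240, 40]) cylinder(h = 120, r = 40);


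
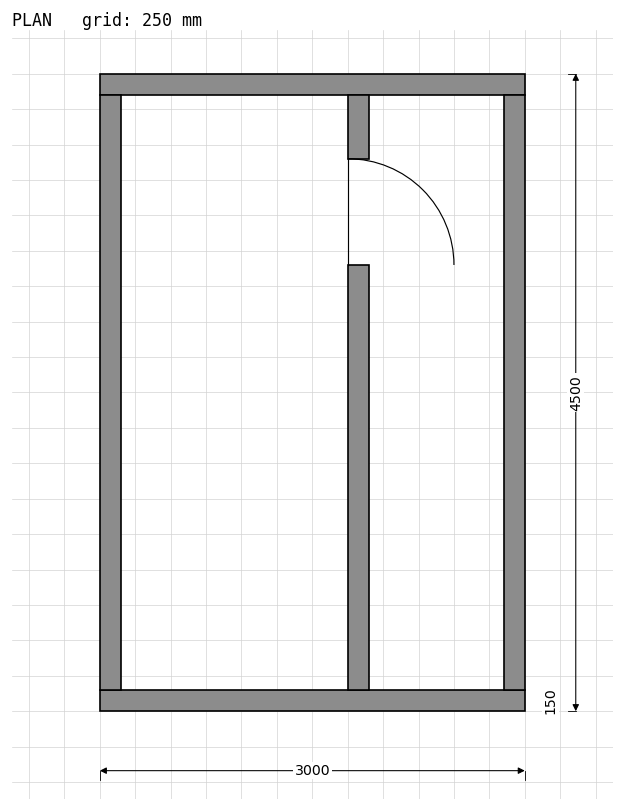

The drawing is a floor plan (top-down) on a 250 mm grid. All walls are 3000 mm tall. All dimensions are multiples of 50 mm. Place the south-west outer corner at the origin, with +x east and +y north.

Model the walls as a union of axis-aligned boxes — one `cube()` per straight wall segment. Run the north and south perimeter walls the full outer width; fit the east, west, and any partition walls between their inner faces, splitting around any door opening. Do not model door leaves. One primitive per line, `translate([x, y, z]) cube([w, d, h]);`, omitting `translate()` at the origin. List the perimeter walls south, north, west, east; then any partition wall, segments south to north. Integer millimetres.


cube([3000, 150, 3000]);
translate([0, 4350, 0]) cube([3000, 150, 3000]);
translate([0, 150, 0]) cube([150, 4200, 3000]);
translate([2850, 150, 0]) cube([150, 4200, 3000]);
translate([1750, 150, 0]) cube([150, 3000, 3000]);
translate([1750, 3900, 0]) cube([150, 450, 3000]);


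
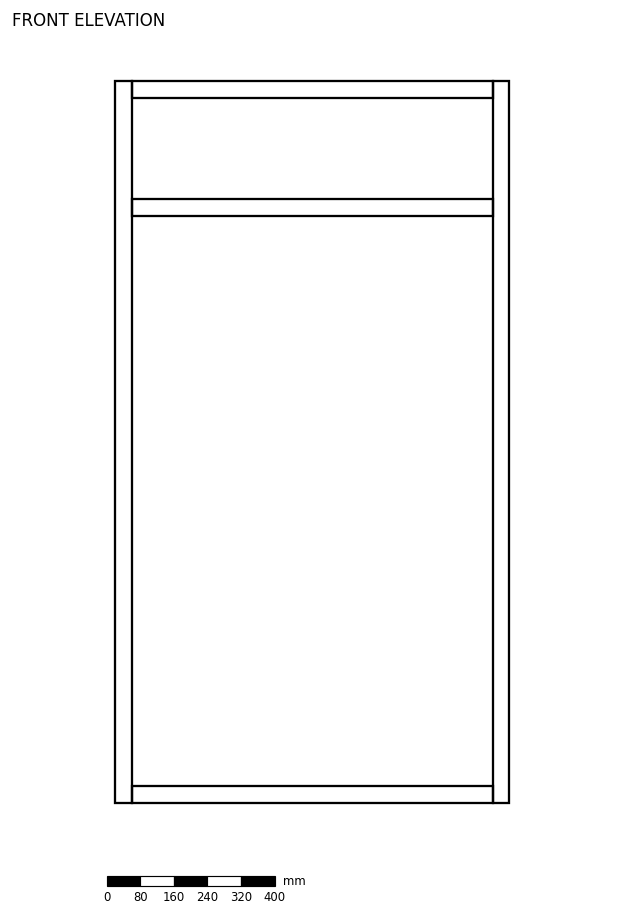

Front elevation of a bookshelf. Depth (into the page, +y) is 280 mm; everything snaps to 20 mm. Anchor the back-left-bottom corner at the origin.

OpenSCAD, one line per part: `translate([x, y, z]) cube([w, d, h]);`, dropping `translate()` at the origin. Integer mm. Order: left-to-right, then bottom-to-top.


cube([40, 280, 1720]);
translate([40, 0, 0]) cube([860, 280, 40]);
translate([40, 0, 1400]) cube([860, 280, 40]);
translate([40, 0, 1680]) cube([860, 280, 40]);
translate([900, 0, 0]) cube([40, 280, 1720]);


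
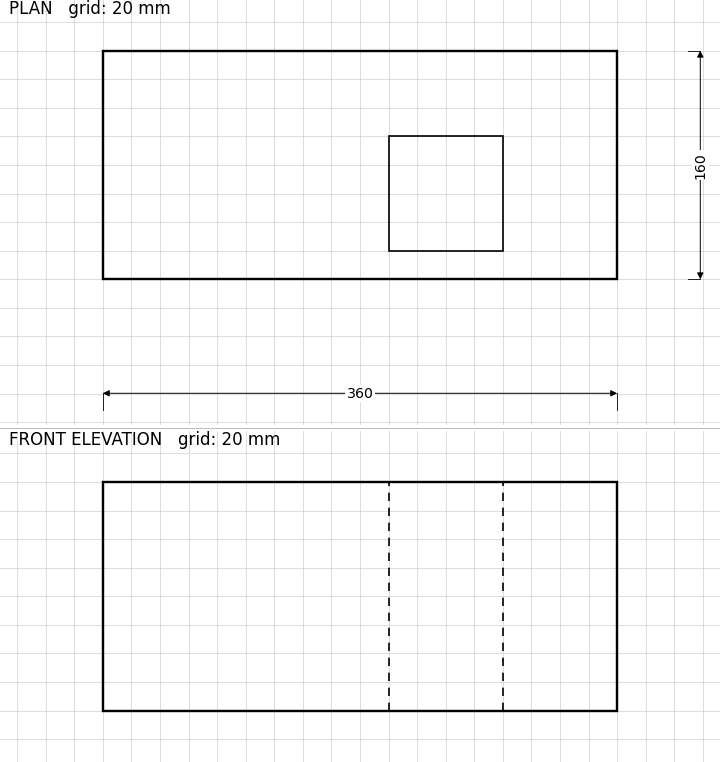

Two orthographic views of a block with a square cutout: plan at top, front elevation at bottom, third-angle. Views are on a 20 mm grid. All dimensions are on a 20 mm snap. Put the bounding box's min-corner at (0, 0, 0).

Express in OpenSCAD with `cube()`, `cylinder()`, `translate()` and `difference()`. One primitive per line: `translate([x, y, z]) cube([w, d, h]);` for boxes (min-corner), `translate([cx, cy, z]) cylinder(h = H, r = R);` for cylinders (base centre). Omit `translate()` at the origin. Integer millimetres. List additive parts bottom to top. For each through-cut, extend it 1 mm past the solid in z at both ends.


difference() {
  cube([360, 160, 160]);
  translate([200, 20, -1]) cube([80, 80, 162]);
}
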